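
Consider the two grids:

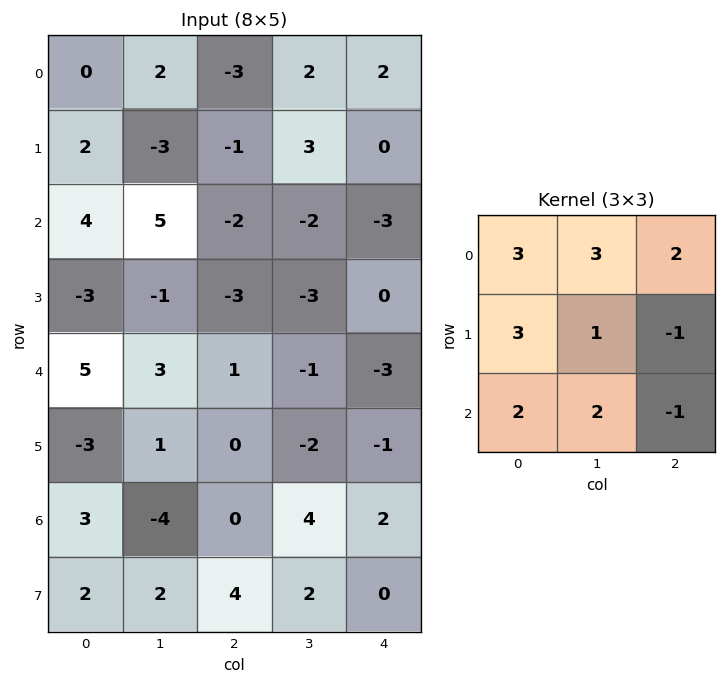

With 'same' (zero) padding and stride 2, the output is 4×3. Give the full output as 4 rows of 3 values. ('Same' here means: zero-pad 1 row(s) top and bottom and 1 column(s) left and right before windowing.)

5 -10 14
-6 4 -6
-16 -3 -21
2 -7 9

Output[0,0]: The receptive field on the zero-padded input at this output position is [0 0 0 / 0 0 2 / 0 2 -3]. Elementwise product with the kernel and sum: 0·3 + 0·3 + 0·2 + 0·3 + 0·1 + 2·-1 + 0·2 + 2·2 + -3·-1.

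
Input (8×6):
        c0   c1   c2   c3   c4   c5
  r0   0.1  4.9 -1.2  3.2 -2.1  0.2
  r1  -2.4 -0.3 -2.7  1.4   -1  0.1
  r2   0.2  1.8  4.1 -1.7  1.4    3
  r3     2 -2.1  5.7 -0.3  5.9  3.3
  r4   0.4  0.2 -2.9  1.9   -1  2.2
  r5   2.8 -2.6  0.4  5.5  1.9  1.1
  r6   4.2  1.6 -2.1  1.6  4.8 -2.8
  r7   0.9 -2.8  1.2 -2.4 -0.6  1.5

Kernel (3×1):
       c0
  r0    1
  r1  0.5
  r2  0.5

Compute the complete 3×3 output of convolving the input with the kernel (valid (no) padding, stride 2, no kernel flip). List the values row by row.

Output[0,0]: The receptive field on the input at this output position is [0.1 / -2.4 / 0.2]. Elementwise product with the kernel and sum: 0.1·1 + -2.4·0.5 + 0.2·0.5.

-1 -0.5 -1.9
1.4 5.5 3.85
3.9 -3.75 2.35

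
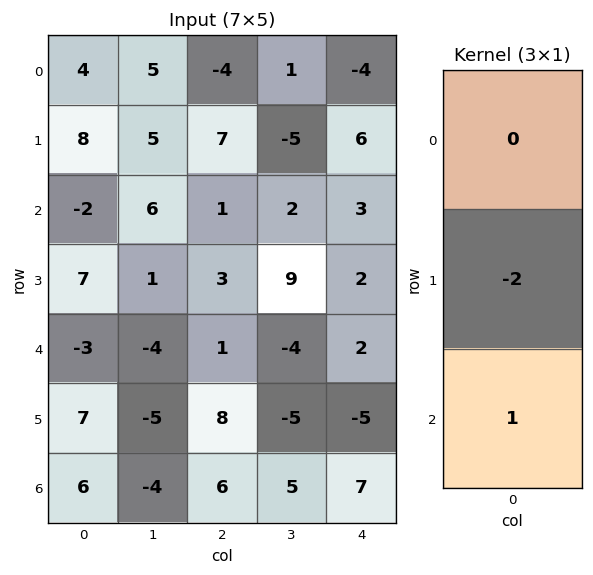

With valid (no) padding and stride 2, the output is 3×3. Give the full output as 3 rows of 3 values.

Output[0,0]: The receptive field on the input at this output position is [4 / 8 / -2]. Elementwise product with the kernel and sum: 8·-2 + -2·1.

-18 -13 -9
-17 -5 -2
-8 -10 17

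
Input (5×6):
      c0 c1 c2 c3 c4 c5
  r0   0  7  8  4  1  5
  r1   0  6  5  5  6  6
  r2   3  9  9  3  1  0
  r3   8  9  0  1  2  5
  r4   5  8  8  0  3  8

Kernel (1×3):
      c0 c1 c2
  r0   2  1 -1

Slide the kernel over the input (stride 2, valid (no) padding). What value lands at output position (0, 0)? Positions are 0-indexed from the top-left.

The receptive field on the input at this output position is [0 7 8]. Elementwise product with the kernel and sum: 0·2 + 7·1 + 8·-1.

-1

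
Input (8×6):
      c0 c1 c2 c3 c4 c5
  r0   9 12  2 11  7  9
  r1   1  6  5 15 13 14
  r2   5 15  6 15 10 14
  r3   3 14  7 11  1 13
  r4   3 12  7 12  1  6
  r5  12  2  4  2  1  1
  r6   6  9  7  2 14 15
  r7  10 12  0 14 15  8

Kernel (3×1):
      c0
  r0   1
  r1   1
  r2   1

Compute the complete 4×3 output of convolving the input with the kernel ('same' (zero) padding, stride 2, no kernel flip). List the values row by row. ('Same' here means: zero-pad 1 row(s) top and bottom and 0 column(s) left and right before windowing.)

10 7 20
9 18 24
18 18 3
28 11 30

Output[0,0]: The receptive field on the zero-padded input at this output position is [0 / 9 / 1]. Elementwise product with the kernel and sum: 0·1 + 9·1 + 1·1.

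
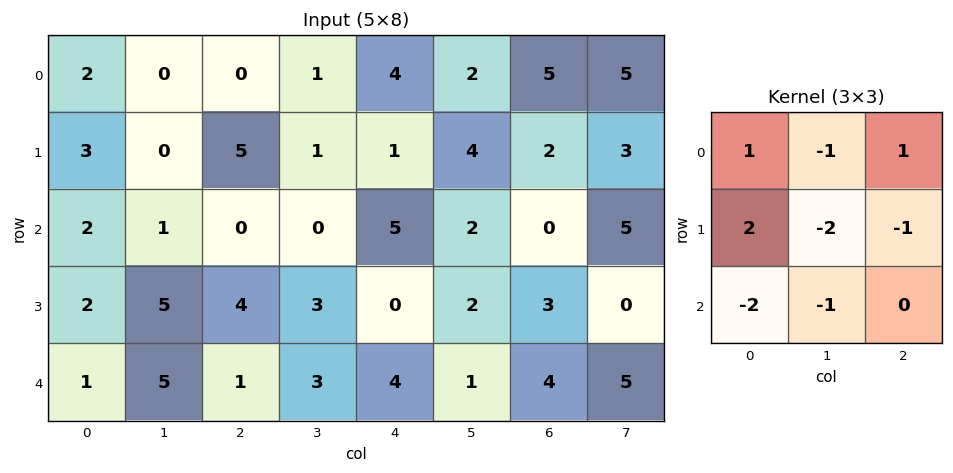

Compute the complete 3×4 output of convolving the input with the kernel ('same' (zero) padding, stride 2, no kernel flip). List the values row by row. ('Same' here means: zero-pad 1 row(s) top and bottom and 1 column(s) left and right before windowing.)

Output[0,0]: The receptive field on the zero-padded input at this output position is [0 0 0 / 0 2 0 / 0 3 0]. Elementwise product with the kernel and sum: 0·1 + 0·-1 + 0·1 + 0·2 + 2·-2 + 0·-1 + 0·-2 + 3·-1.
Output[0,1]: The receptive field on the zero-padded input at this output position is [0 0 0 / 0 0 1 / 0 5 1]. Elementwise product with the kernel and sum: 0·1 + 0·-1 + 0·1 + 0·2 + 0·-2 + 1·-1 + 0·-2 + 5·-1.

-7 -6 -11 -21
-10 -16 -14 -3
-4 9 2 -12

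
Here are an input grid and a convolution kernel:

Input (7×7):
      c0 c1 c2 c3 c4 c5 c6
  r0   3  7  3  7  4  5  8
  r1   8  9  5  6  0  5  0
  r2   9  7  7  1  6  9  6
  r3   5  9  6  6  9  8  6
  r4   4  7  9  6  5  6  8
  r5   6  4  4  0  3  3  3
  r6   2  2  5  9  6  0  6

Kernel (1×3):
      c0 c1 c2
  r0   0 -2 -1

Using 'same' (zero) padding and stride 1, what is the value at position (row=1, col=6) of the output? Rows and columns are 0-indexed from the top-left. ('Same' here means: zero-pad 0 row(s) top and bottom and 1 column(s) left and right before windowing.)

The receptive field on the zero-padded input at this output position is [5 0 0]. Elementwise product with the kernel and sum: 0·-2 + 0·-1.

0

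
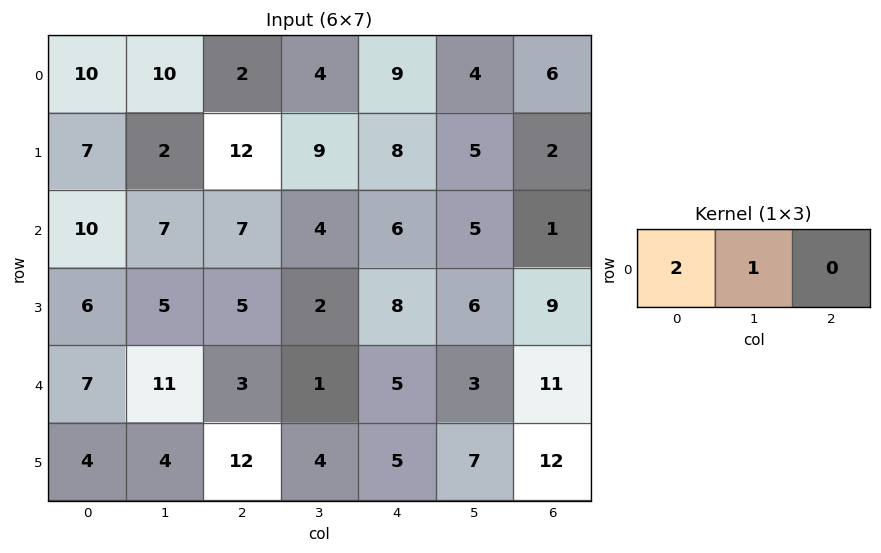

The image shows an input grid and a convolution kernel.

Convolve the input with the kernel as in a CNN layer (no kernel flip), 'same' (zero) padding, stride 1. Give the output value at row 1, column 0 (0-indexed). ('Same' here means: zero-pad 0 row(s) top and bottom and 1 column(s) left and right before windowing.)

The receptive field on the zero-padded input at this output position is [0 7 2]. Elementwise product with the kernel and sum: 0·2 + 7·1.

7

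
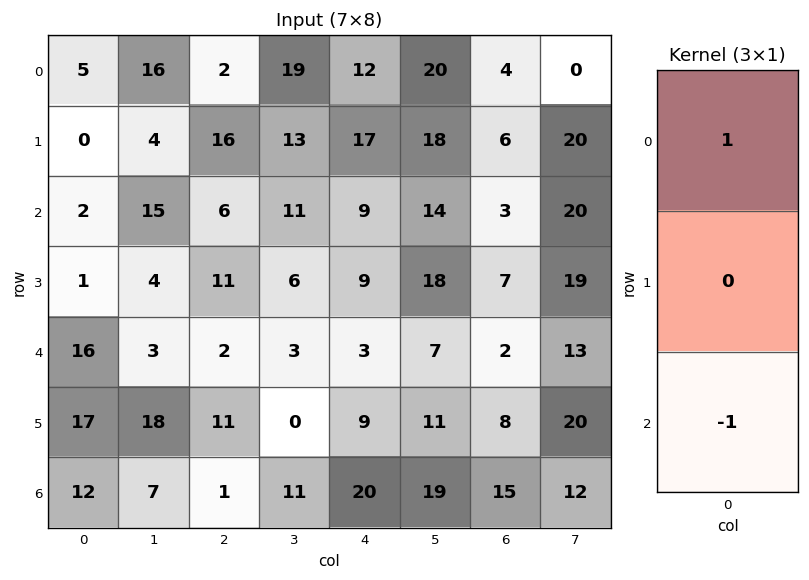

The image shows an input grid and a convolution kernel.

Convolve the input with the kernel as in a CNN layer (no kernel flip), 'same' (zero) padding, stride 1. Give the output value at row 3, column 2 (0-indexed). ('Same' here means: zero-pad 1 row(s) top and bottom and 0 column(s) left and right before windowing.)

The receptive field on the zero-padded input at this output position is [6 / 11 / 2]. Elementwise product with the kernel and sum: 6·1 + 2·-1.

4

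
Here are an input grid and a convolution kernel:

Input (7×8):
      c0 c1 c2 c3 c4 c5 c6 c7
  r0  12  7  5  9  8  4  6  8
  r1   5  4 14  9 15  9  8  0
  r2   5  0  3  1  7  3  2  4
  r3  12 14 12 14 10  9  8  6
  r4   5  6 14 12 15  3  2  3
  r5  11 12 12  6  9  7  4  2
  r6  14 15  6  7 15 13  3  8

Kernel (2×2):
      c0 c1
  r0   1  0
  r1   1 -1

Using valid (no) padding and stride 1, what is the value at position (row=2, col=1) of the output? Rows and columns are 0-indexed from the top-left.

The receptive field on the input at this output position is [0 3 / 14 12]. Elementwise product with the kernel and sum: 0·1 + 14·1 + 12·-1.

2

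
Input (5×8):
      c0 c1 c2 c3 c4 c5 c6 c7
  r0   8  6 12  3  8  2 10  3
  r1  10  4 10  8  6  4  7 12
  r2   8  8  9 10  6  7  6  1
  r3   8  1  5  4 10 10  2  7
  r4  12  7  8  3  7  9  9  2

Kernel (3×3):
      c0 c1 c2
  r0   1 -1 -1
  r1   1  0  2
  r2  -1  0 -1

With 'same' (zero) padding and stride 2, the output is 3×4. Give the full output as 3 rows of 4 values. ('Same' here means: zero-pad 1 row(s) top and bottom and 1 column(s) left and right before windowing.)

Output[0,0]: The receptive field on the zero-padded input at this output position is [0 0 0 / 0 8 6 / 0 10 4]. Elementwise product with the kernel and sum: 0·1 + 0·-1 + 0·-1 + 0·1 + 6·2 + 0·-1 + 4·-1.

8 0 -5 -8
1 9 8 -23
5 5 5 14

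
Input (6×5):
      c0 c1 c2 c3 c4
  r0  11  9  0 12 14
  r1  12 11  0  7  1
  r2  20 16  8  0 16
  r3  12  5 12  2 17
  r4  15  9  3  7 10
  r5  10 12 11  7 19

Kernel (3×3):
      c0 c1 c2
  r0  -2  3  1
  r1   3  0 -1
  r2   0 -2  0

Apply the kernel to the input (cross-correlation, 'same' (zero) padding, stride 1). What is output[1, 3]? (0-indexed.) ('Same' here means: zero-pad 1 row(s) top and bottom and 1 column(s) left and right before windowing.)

49

The receptive field on the zero-padded input at this output position is [0 12 14 / 0 7 1 / 8 0 16]. Elementwise product with the kernel and sum: 0·-2 + 12·3 + 14·1 + 0·3 + 1·-1 + 0·-2.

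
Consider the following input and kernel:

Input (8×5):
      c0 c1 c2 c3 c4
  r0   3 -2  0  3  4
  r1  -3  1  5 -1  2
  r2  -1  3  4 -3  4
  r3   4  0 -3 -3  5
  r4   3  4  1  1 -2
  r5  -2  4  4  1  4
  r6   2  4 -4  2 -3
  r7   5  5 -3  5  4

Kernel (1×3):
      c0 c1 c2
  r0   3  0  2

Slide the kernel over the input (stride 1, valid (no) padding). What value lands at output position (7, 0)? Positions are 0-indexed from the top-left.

The receptive field on the input at this output position is [5 5 -3]. Elementwise product with the kernel and sum: 5·3 + -3·2.

9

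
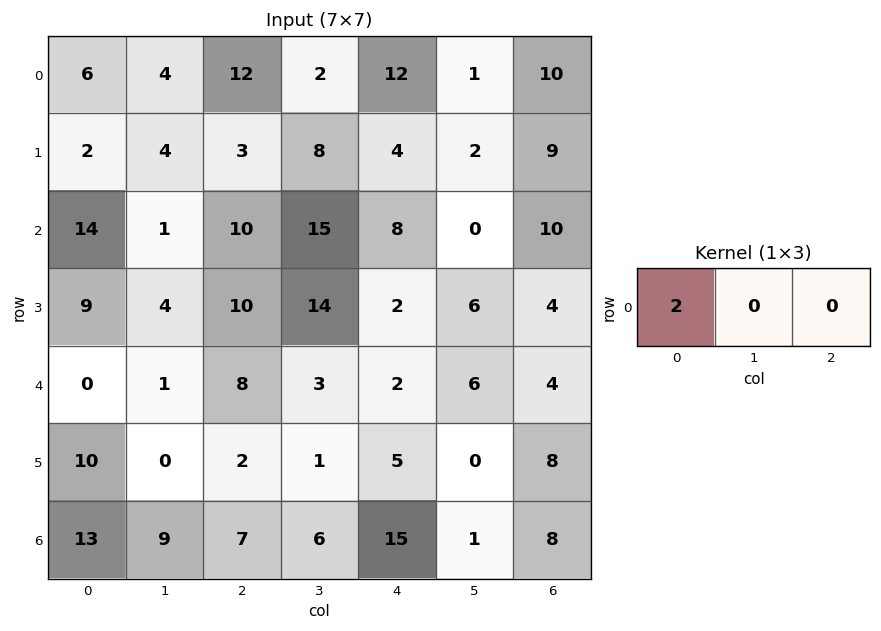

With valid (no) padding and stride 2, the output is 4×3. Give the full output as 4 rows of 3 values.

12 24 24
28 20 16
0 16 4
26 14 30

Output[0,0]: The receptive field on the input at this output position is [6 4 12]. Elementwise product with the kernel and sum: 6·2.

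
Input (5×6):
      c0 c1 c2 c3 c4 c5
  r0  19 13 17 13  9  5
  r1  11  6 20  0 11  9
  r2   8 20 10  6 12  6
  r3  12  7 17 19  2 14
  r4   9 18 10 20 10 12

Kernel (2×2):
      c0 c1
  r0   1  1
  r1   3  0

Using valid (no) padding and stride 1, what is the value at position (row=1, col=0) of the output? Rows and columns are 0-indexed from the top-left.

The receptive field on the input at this output position is [11 6 / 8 20]. Elementwise product with the kernel and sum: 11·1 + 6·1 + 8·3.

41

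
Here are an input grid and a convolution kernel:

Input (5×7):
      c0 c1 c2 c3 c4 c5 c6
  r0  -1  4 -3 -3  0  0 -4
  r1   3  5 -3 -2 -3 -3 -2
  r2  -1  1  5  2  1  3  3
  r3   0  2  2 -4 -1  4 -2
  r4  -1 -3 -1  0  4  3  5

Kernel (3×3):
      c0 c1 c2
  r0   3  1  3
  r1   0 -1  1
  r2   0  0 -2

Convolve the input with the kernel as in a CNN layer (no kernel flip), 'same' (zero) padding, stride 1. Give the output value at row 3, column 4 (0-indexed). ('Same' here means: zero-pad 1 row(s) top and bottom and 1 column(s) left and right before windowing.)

The receptive field on the zero-padded input at this output position is [2 1 3 / -4 -1 4 / 0 4 3]. Elementwise product with the kernel and sum: 2·3 + 1·1 + 3·3 + -1·-1 + 4·1 + 3·-2.

15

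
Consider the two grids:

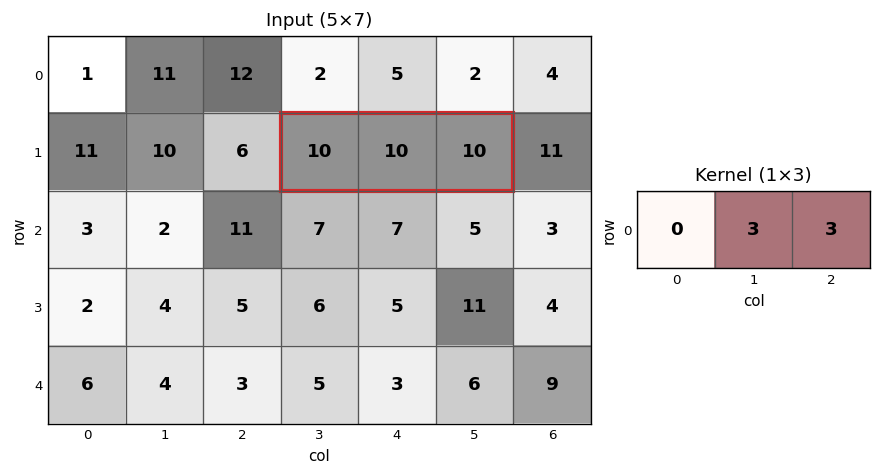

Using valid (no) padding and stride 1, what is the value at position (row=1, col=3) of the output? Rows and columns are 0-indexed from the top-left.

The receptive field on the input at this output position is [10 10 10]. Elementwise product with the kernel and sum: 10·3 + 10·3.

60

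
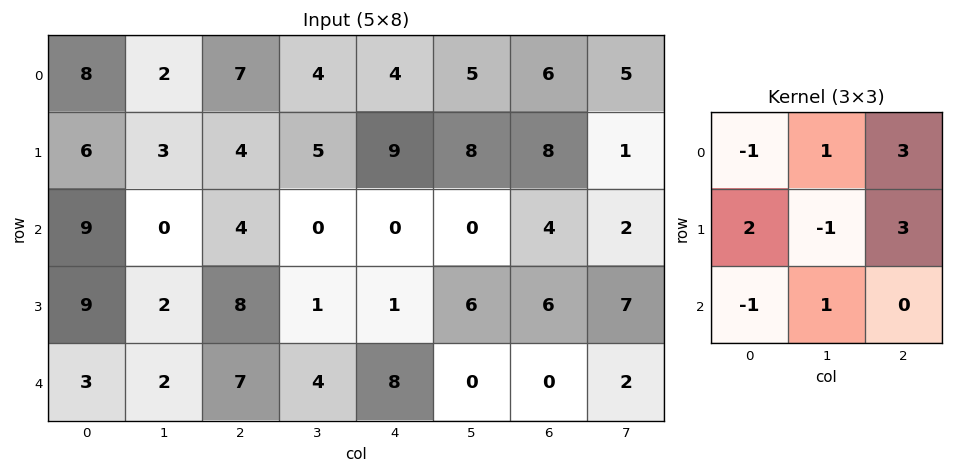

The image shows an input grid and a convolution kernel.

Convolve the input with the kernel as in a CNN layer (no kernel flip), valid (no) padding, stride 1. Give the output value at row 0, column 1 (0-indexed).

The receptive field on the input at this output position is [2 7 4 / 3 4 5 / 0 4 0]. Elementwise product with the kernel and sum: 2·-1 + 7·1 + 4·3 + 3·2 + 4·-1 + 5·3 + 0·-1 + 4·1.

38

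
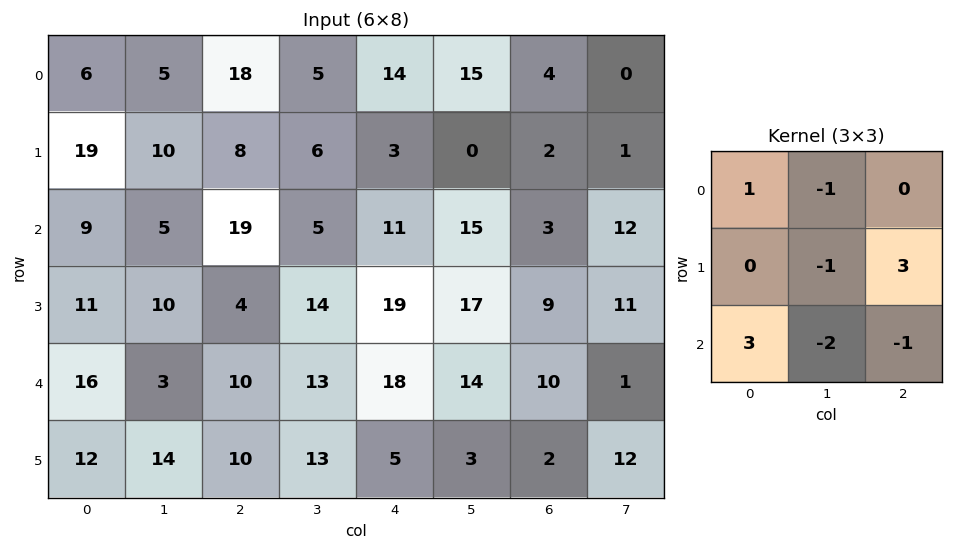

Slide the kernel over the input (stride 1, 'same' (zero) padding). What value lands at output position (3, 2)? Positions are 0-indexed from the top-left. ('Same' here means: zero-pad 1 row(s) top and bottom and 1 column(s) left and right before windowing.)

0

The receptive field on the zero-padded input at this output position is [5 19 5 / 10 4 14 / 3 10 13]. Elementwise product with the kernel and sum: 5·1 + 19·-1 + 4·-1 + 14·3 + 3·3 + 10·-2 + 13·-1.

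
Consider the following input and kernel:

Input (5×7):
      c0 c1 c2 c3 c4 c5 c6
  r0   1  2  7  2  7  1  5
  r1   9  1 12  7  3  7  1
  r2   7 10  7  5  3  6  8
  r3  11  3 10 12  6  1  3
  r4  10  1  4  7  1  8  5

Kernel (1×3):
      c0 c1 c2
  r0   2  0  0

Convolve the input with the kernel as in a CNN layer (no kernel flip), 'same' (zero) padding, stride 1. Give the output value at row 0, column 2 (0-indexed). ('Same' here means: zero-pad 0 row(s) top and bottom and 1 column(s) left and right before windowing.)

4

The receptive field on the zero-padded input at this output position is [2 7 2]. Elementwise product with the kernel and sum: 2·2.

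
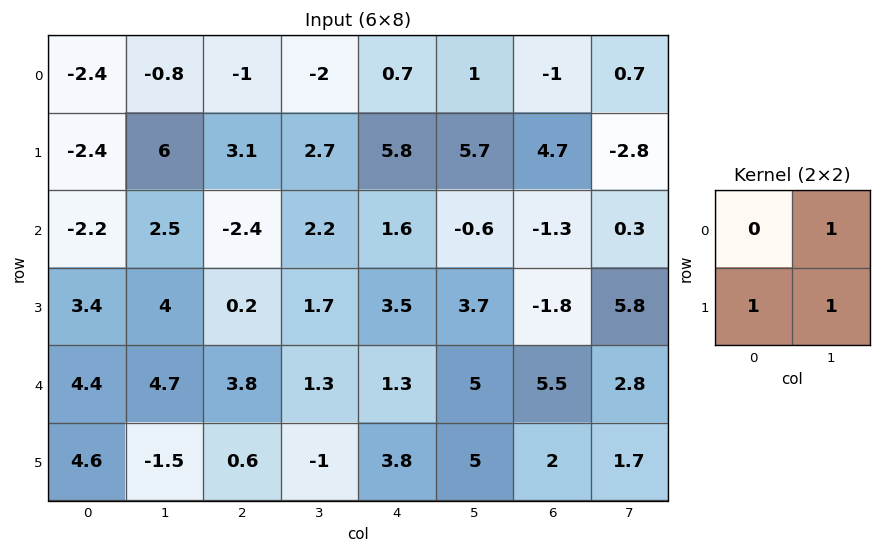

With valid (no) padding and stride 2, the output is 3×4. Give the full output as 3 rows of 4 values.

Output[0,0]: The receptive field on the input at this output position is [-2.4 -0.8 / -2.4 6]. Elementwise product with the kernel and sum: -0.8·1 + -2.4·1 + 6·1.

2.8 3.8 12.5 2.6
9.9 4.1 6.6 4.3
7.8 0.9 13.8 6.5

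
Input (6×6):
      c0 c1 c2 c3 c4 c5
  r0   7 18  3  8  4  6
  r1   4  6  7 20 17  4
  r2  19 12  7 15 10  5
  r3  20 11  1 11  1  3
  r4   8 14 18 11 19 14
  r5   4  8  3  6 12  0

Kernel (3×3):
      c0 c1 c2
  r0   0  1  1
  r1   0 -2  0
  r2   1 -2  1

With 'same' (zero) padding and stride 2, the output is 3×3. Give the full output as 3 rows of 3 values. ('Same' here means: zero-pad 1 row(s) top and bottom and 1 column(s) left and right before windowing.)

Output[0,0]: The receptive field on the zero-padded input at this output position is [0 0 0 / 0 7 18 / 0 4 6]. Elementwise product with the kernel and sum: 0·1 + 0·1 + 7·-2 + 0·1 + 4·-2 + 6·1.
Output[0,1]: The receptive field on the zero-padded input at this output position is [0 0 0 / 18 3 8 / 6 7 20]. Elementwise product with the kernel and sum: 0·1 + 0·1 + 3·-2 + 6·1 + 7·-2 + 20·1.

-16 6 -18
-57 33 13
15 -16 -52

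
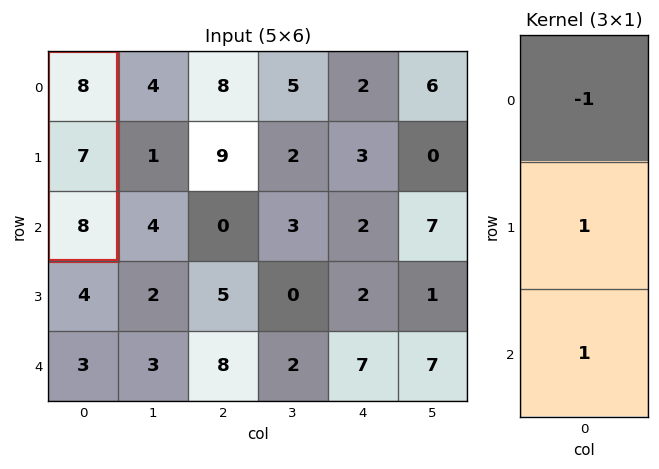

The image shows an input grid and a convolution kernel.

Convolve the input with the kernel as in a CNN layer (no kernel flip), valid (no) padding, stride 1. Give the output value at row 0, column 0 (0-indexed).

The receptive field on the input at this output position is [8 / 7 / 8]. Elementwise product with the kernel and sum: 8·-1 + 7·1 + 8·1.

7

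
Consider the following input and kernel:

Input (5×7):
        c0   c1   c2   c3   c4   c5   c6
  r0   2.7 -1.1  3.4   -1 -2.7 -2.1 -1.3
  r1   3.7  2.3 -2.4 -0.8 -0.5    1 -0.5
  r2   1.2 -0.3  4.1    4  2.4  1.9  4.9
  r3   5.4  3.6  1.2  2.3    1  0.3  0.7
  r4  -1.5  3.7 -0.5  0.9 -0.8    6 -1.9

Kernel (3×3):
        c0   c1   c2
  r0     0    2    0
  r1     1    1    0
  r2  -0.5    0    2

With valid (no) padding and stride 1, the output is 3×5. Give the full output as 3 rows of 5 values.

Output[0,0]: The receptive field on the input at this output position is [2.7 -1.1 3.4 / 3.7 2.3 -2.4 / 1.2 -0.3 4.1]. Elementwise product with the kernel and sum: -1.1·2 + 3.7·1 + 2.3·1 + 1.2·-0.5 + 4.1·2.
Output[0,1]: The receptive field on the input at this output position is [-1.1 3.4 -1 / 2.3 -2.4 -0.8 / -0.3 4.1 4]. Elementwise product with the kernel and sum: 3.4·2 + 2.3·1 + -2.4·1 + -0.3·-0.5 + 4·2.

11.4 14.85 -2.45 -4.9 4.9
5.2 1.8 7.9 4.85 7.2
8.15 12.95 10.15 19.65 1.7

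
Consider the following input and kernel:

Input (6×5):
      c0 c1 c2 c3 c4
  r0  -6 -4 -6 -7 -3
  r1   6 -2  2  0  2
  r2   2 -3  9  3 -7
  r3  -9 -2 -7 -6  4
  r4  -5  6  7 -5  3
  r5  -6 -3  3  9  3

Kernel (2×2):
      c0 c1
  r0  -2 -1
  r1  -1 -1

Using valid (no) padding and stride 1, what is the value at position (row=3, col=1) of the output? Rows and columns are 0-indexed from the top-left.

The receptive field on the input at this output position is [-2 -7 / 6 7]. Elementwise product with the kernel and sum: -2·-2 + -7·-1 + 6·-1 + 7·-1.

-2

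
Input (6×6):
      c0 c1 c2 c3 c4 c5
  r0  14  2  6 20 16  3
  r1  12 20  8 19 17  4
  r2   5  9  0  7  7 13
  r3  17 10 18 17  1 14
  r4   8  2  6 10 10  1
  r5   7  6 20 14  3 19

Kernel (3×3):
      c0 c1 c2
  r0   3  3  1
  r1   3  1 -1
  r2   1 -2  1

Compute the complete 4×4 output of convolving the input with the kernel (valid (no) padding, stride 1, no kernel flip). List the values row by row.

Output[0,0]: The receptive field on the input at this output position is [14 2 6 / 12 20 8 / 5 9 0]. Elementwise product with the kernel and sum: 14·3 + 2·3 + 6·1 + 12·3 + 20·1 + 8·-1 + 5·1 + 9·-2 + 0·1.
Output[0,1]: The receptive field on the input at this output position is [2 6 20 / 20 8 19 / 9 0 7]. Elementwise product with the kernel and sum: 2·3 + 6·3 + 20·1 + 20·3 + 8·1 + 19·-1 + 9·1 + 0·-2 + 7·1.

89 109 113 187
143 114 83 156
95 65 94 84
134 83 119 134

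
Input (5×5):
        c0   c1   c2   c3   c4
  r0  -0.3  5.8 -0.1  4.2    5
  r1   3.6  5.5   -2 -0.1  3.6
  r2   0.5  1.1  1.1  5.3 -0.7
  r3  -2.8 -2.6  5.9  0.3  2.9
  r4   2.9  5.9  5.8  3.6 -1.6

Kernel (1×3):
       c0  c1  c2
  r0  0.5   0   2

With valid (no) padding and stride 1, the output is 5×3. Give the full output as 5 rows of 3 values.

Output[0,0]: The receptive field on the input at this output position is [-0.3 5.8 -0.1]. Elementwise product with the kernel and sum: -0.3·0.5 + -0.1·2.
Output[0,1]: The receptive field on the input at this output position is [5.8 -0.1 4.2]. Elementwise product with the kernel and sum: 5.8·0.5 + 4.2·2.

-0.35 11.3 9.95
-2.2 2.55 6.2
2.45 11.15 -0.85
10.4 -0.7 8.75
13.05 10.15 -0.3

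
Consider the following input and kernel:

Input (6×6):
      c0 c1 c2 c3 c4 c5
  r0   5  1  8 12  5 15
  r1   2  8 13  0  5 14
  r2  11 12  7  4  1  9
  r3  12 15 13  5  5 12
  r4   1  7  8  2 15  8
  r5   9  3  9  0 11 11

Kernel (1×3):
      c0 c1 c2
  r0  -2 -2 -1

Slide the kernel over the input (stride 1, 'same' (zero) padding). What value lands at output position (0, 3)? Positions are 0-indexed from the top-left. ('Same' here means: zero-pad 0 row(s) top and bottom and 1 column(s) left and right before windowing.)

-45

The receptive field on the zero-padded input at this output position is [8 12 5]. Elementwise product with the kernel and sum: 8·-2 + 12·-2 + 5·-1.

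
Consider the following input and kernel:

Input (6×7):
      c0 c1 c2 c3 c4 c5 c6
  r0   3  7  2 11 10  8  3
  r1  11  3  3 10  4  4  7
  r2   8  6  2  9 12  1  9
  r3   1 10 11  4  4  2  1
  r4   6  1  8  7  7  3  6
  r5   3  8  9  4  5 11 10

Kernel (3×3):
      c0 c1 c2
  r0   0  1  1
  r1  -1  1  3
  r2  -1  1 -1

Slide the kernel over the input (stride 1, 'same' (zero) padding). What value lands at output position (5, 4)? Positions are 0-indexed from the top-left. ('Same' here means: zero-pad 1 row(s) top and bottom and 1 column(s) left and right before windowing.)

44

The receptive field on the zero-padded input at this output position is [7 7 3 / 4 5 11 / 0 0 0]. Elementwise product with the kernel and sum: 7·1 + 3·1 + 4·-1 + 5·1 + 11·3 + 0·-1 + 0·1 + 0·-1.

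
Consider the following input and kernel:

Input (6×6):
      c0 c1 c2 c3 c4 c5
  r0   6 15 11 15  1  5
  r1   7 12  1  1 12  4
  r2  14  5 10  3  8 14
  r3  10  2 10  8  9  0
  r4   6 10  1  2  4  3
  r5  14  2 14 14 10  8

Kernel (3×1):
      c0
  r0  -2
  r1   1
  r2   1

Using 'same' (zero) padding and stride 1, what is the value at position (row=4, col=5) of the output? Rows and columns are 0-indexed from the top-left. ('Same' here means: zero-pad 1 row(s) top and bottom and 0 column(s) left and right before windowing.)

11

The receptive field on the zero-padded input at this output position is [0 / 3 / 8]. Elementwise product with the kernel and sum: 0·-2 + 3·1 + 8·1.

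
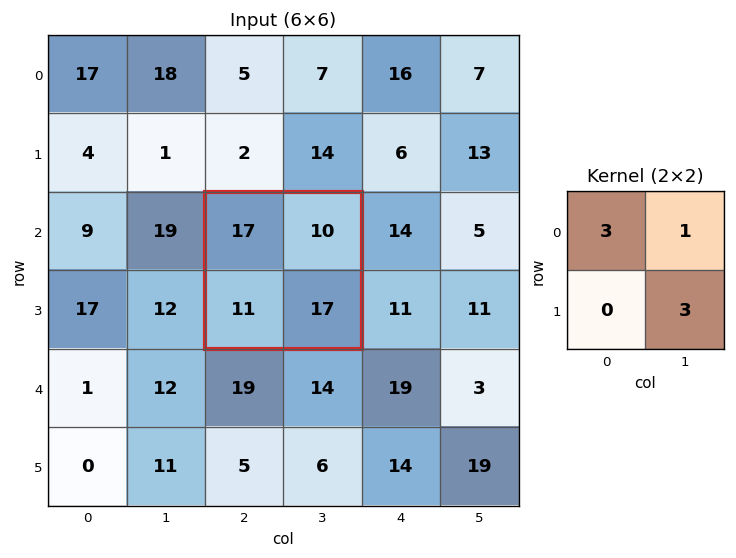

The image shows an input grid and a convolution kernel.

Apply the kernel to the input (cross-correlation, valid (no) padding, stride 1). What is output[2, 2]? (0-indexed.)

112

The receptive field on the input at this output position is [17 10 / 11 17]. Elementwise product with the kernel and sum: 17·3 + 10·1 + 17·3.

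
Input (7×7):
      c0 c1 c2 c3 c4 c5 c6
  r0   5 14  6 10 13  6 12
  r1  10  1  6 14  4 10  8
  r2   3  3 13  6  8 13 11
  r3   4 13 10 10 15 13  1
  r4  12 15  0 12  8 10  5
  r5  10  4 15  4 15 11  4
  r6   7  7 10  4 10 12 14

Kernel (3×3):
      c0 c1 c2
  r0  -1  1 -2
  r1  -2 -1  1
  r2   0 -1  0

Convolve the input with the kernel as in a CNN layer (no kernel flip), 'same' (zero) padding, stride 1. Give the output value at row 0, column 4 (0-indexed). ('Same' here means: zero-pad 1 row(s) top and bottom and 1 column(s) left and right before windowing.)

-31

The receptive field on the zero-padded input at this output position is [0 0 0 / 10 13 6 / 14 4 10]. Elementwise product with the kernel and sum: 0·-1 + 0·1 + 0·-2 + 10·-2 + 13·-1 + 6·1 + 4·-1.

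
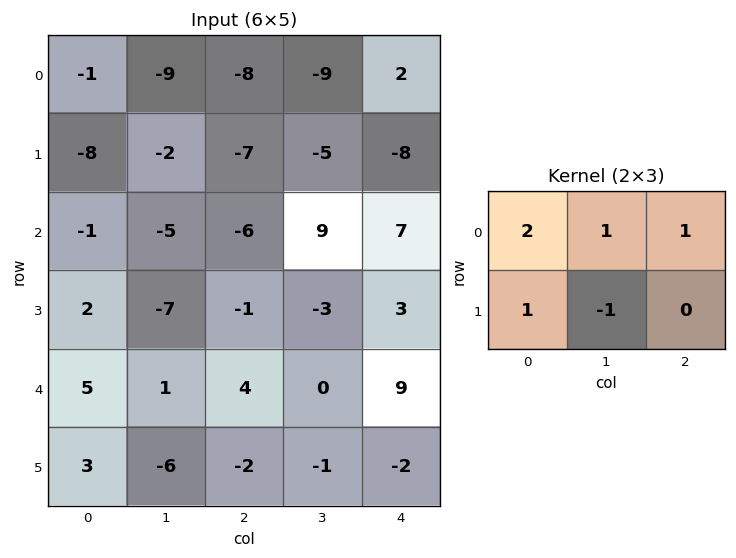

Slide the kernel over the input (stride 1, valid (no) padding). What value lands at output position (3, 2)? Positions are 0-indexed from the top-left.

2

The receptive field on the input at this output position is [-1 -3 3 / 4 0 9]. Elementwise product with the kernel and sum: -1·2 + -3·1 + 3·1 + 4·1 + 0·-1.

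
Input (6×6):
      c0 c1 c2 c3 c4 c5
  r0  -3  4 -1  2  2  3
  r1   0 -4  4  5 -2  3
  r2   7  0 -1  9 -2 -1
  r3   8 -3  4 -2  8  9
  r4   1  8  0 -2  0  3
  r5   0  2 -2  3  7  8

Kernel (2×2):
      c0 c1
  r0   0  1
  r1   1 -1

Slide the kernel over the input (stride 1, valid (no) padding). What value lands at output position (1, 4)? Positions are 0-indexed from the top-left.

2

The receptive field on the input at this output position is [-2 3 / -2 -1]. Elementwise product with the kernel and sum: 3·1 + -2·1 + -1·-1.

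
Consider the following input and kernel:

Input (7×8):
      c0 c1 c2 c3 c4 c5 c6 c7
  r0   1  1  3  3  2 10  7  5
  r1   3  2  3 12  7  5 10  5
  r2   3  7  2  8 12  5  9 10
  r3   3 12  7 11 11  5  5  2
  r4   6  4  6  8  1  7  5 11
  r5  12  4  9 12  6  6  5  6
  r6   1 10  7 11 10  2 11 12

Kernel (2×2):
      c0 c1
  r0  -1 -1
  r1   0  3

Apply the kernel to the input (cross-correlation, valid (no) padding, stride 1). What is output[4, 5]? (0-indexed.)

The receptive field on the input at this output position is [7 5 / 6 5]. Elementwise product with the kernel and sum: 7·-1 + 5·-1 + 5·3.

3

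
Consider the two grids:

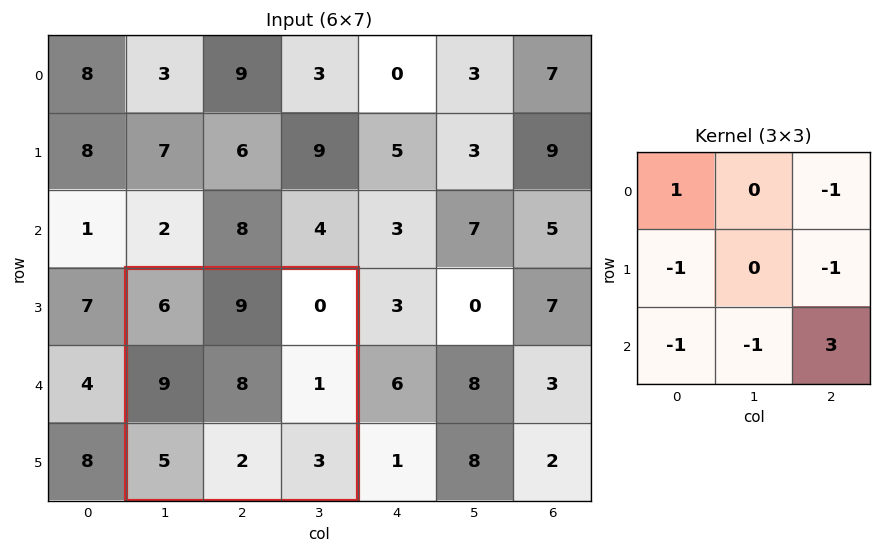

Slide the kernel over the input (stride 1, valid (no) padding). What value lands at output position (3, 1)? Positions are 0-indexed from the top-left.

The receptive field on the input at this output position is [6 9 0 / 9 8 1 / 5 2 3]. Elementwise product with the kernel and sum: 6·1 + 0·-1 + 9·-1 + 1·-1 + 5·-1 + 2·-1 + 3·3.

-2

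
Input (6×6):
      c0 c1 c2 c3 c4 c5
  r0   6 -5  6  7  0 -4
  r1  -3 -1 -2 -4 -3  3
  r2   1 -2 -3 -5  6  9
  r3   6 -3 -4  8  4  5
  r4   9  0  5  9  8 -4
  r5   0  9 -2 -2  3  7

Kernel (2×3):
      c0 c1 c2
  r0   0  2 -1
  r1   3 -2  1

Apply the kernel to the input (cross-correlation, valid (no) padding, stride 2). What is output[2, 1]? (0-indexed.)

The receptive field on the input at this output position is [5 9 8 / -2 -2 3]. Elementwise product with the kernel and sum: 9·2 + 8·-1 + -2·3 + -2·-2 + 3·1.

11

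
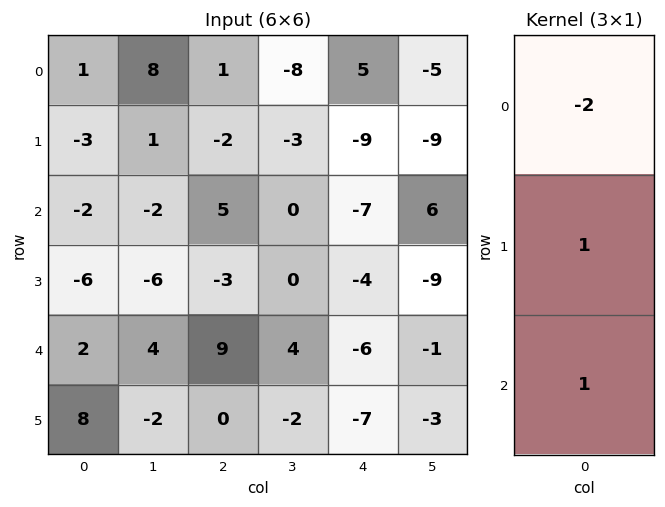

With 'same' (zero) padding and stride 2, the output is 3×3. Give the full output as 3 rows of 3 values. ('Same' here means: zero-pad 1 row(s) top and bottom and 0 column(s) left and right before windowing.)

-2 -1 -4
-2 6 7
22 15 -5

Output[0,0]: The receptive field on the zero-padded input at this output position is [0 / 1 / -3]. Elementwise product with the kernel and sum: 0·-2 + 1·1 + -3·1.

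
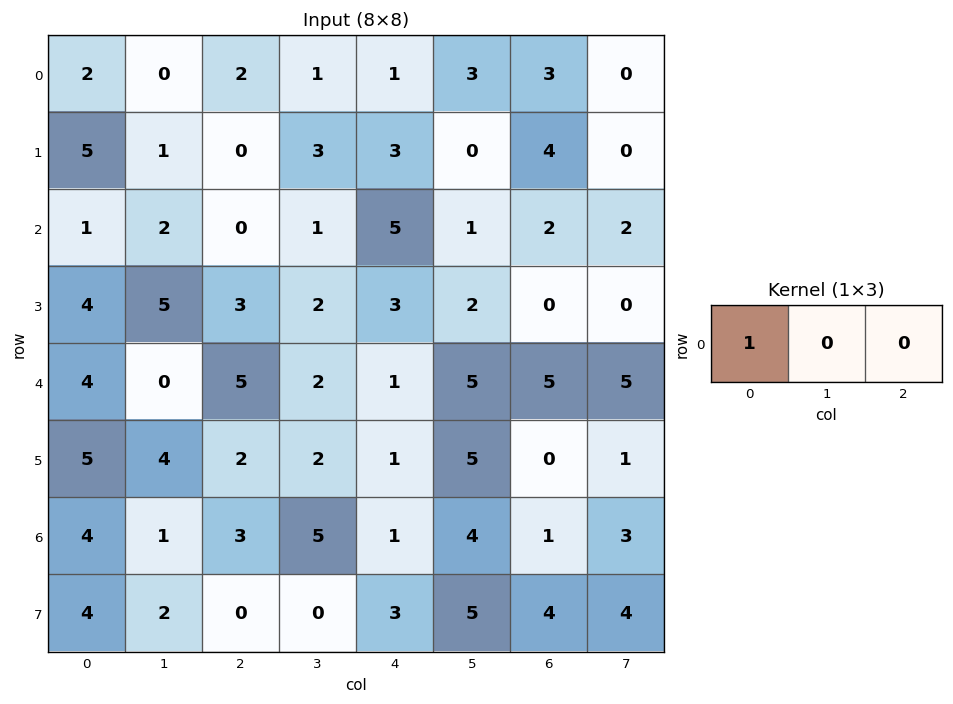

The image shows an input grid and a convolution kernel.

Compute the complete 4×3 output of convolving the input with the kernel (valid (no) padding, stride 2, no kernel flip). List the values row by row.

Output[0,0]: The receptive field on the input at this output position is [2 0 2]. Elementwise product with the kernel and sum: 2·1.

2 2 1
1 0 5
4 5 1
4 3 1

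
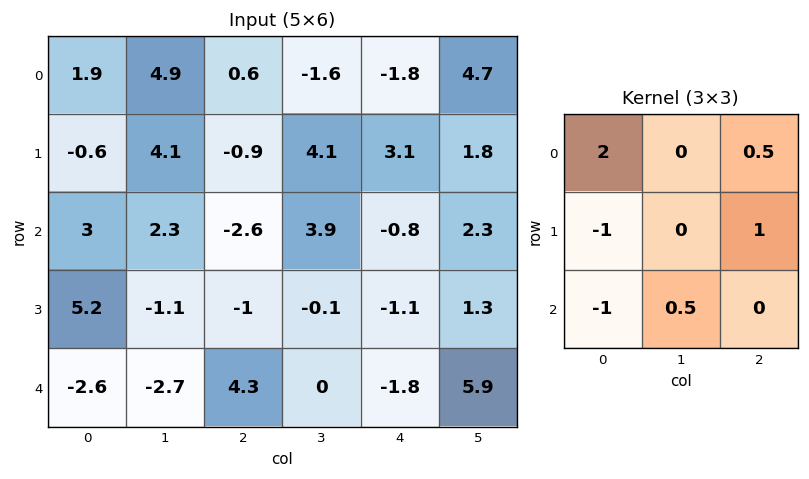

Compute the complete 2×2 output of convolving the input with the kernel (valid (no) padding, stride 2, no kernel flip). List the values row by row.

Output[0,0]: The receptive field on the input at this output position is [1.9 4.9 0.6 / -0.6 4.1 -0.9 / 3 2.3 -2.6]. Elementwise product with the kernel and sum: 1.9·2 + 0.6·0.5 + -0.6·-1 + -0.9·1 + 3·-1 + 2.3·0.5.
Output[0,1]: The receptive field on the input at this output position is [0.6 -1.6 -1.8 / -0.9 4.1 3.1 / -2.6 3.9 -0.8]. Elementwise product with the kernel and sum: 0.6·2 + -1.8·0.5 + -0.9·-1 + 3.1·1 + -2.6·-1 + 3.9·0.5.

1.95 8.85
-0.25 -10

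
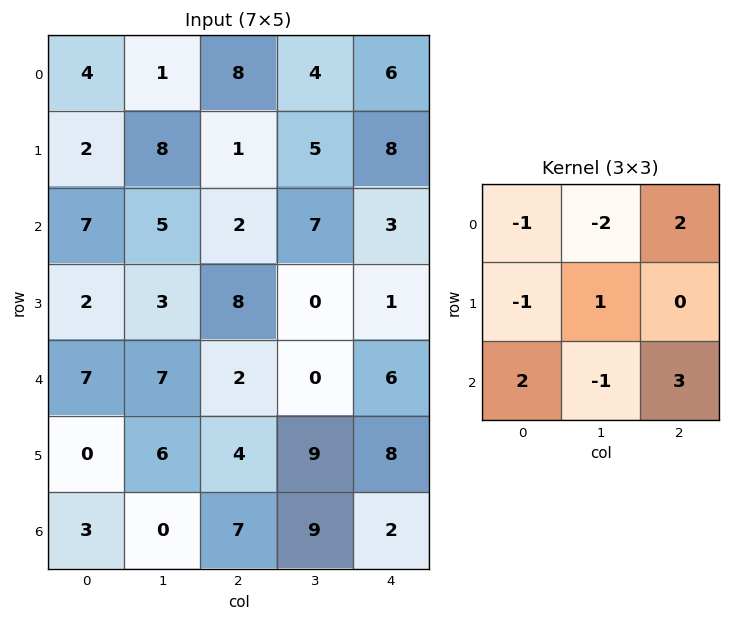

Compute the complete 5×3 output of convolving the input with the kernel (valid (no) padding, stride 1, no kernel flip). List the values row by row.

31 13 6
7 -5 29
1 22 4
14 11 15
16 7 26

Output[0,0]: The receptive field on the input at this output position is [4 1 8 / 2 8 1 / 7 5 2]. Elementwise product with the kernel and sum: 4·-1 + 1·-2 + 8·2 + 2·-1 + 8·1 + 7·2 + 5·-1 + 2·3.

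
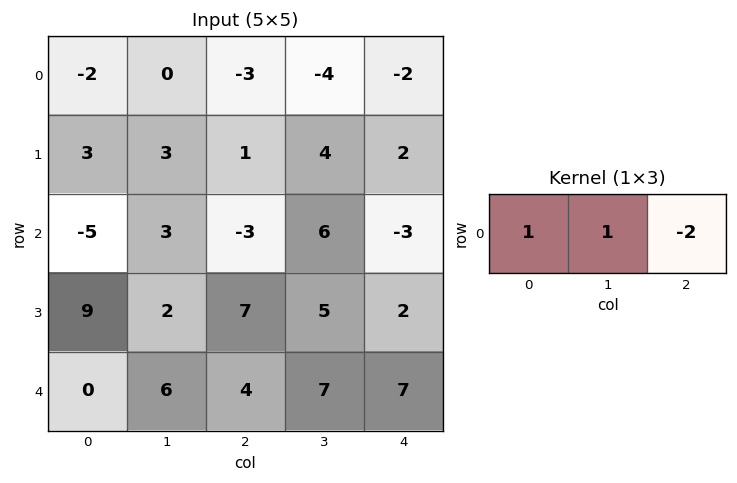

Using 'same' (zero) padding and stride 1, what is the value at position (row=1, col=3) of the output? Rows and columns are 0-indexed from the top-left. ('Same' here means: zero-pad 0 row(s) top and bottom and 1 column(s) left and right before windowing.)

1

The receptive field on the zero-padded input at this output position is [1 4 2]. Elementwise product with the kernel and sum: 1·1 + 4·1 + 2·-2.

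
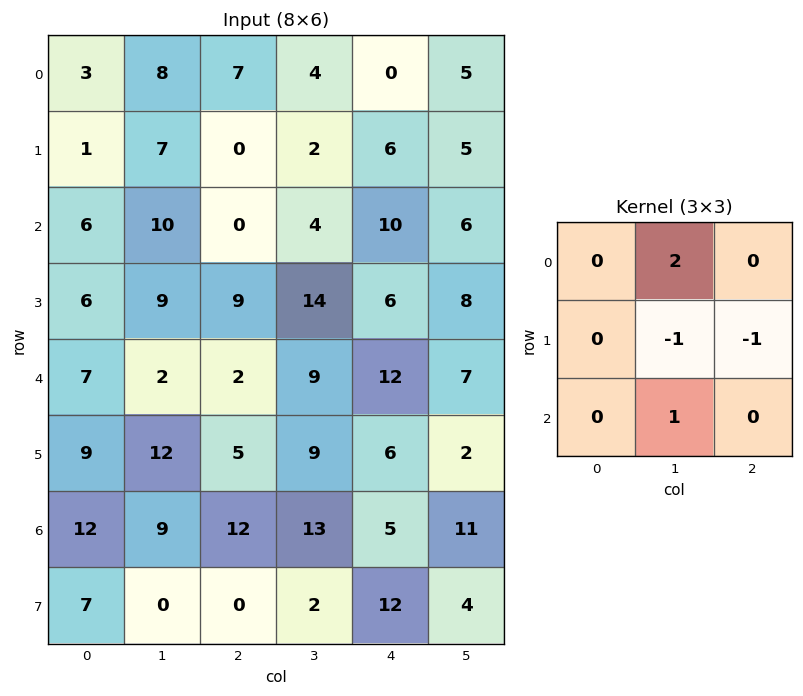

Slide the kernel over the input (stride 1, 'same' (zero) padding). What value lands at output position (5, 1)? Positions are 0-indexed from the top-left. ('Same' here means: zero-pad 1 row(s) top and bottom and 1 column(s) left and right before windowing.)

-4

The receptive field on the zero-padded input at this output position is [7 2 2 / 9 12 5 / 12 9 12]. Elementwise product with the kernel and sum: 2·2 + 12·-1 + 5·-1 + 9·1.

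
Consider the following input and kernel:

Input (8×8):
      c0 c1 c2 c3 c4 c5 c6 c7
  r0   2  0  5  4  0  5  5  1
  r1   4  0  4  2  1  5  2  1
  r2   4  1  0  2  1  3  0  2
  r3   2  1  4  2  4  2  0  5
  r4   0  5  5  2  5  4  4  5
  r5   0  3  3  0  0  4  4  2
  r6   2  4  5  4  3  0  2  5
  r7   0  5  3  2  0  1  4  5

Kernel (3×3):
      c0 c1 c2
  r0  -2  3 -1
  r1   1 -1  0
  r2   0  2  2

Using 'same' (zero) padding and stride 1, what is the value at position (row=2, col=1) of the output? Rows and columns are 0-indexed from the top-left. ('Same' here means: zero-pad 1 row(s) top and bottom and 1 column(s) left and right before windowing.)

The receptive field on the zero-padded input at this output position is [4 0 4 / 4 1 0 / 2 1 4]. Elementwise product with the kernel and sum: 4·-2 + 0·3 + 4·-1 + 4·1 + 1·-1 + 1·2 + 4·2.

1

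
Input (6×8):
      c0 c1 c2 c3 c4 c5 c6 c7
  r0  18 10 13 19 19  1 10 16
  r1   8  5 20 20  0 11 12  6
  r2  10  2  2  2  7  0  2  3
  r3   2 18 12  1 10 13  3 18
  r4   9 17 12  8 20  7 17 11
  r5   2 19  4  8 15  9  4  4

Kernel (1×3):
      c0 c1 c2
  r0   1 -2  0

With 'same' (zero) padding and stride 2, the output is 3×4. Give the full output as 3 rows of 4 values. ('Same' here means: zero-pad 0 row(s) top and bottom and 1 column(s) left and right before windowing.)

Output[0,0]: The receptive field on the zero-padded input at this output position is [0 18 10]. Elementwise product with the kernel and sum: 0·1 + 18·-2.

-36 -16 -19 -19
-20 -2 -12 -4
-18 -7 -32 -27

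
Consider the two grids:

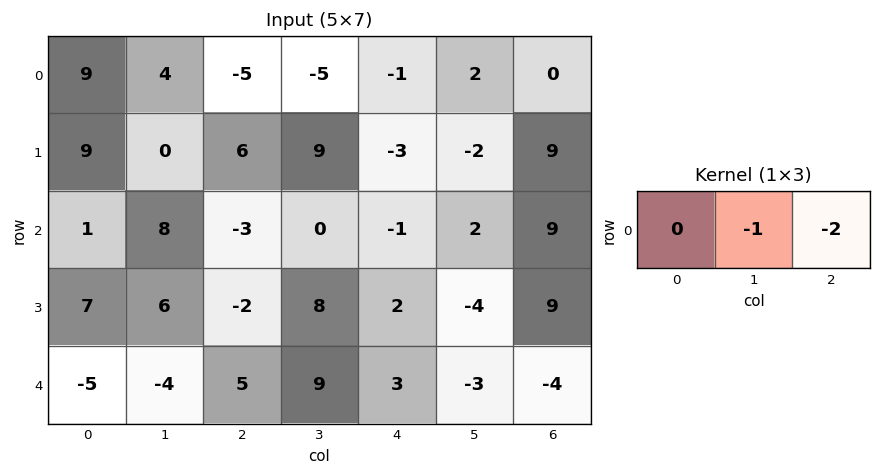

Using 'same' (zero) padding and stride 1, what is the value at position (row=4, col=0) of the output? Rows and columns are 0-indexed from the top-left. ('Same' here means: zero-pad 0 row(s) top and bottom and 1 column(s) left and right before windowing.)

13

The receptive field on the zero-padded input at this output position is [0 -5 -4]. Elementwise product with the kernel and sum: -5·-1 + -4·-2.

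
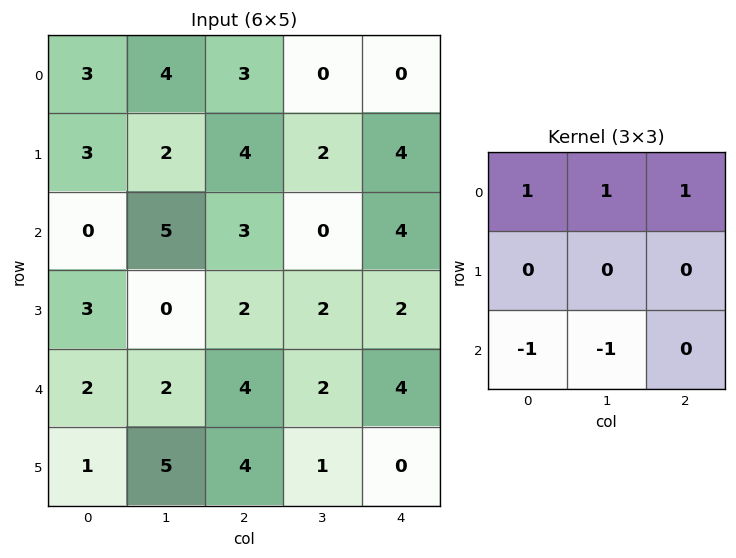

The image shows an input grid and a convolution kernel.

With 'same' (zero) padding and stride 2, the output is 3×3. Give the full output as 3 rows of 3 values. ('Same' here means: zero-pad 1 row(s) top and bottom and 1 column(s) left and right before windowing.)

-3 -6 -6
2 6 2
2 -5 3

Output[0,0]: The receptive field on the zero-padded input at this output position is [0 0 0 / 0 3 4 / 0 3 2]. Elementwise product with the kernel and sum: 0·1 + 0·1 + 0·1 + 0·-1 + 3·-1.
Output[0,1]: The receptive field on the zero-padded input at this output position is [0 0 0 / 4 3 0 / 2 4 2]. Elementwise product with the kernel and sum: 0·1 + 0·1 + 0·1 + 2·-1 + 4·-1.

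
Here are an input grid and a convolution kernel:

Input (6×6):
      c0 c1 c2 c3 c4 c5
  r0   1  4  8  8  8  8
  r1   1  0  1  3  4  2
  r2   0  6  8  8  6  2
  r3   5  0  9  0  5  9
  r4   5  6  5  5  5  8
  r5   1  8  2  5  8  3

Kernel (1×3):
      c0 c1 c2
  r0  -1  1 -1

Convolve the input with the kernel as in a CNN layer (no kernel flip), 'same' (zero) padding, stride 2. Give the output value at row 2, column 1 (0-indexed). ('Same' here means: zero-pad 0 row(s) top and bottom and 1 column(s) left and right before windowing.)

The receptive field on the zero-padded input at this output position is [6 5 5]. Elementwise product with the kernel and sum: 6·-1 + 5·1 + 5·-1.

-6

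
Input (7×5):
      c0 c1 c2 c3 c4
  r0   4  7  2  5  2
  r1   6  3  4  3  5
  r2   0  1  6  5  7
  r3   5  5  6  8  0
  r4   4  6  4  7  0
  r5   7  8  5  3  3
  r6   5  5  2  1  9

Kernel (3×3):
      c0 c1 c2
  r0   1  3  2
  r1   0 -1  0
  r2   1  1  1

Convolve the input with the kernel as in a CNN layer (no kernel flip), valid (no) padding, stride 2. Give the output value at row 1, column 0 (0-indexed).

The receptive field on the input at this output position is [0 1 6 / 5 5 6 / 4 6 4]. Elementwise product with the kernel and sum: 0·1 + 1·3 + 6·2 + 5·-1 + 4·1 + 6·1 + 4·1.

24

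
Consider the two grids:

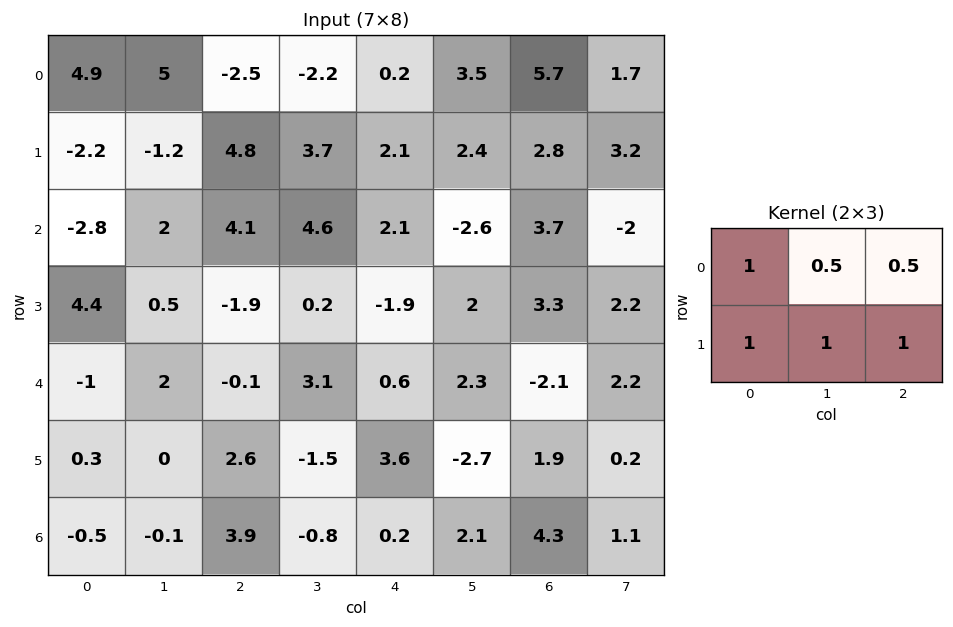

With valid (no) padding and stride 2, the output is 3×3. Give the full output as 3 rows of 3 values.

7.55 7.1 12.1
3.25 3.85 6.05
2.85 6.45 3.5

Output[0,0]: The receptive field on the input at this output position is [4.9 5 -2.5 / -2.2 -1.2 4.8]. Elementwise product with the kernel and sum: 4.9·1 + 5·0.5 + -2.5·0.5 + -2.2·1 + -1.2·1 + 4.8·1.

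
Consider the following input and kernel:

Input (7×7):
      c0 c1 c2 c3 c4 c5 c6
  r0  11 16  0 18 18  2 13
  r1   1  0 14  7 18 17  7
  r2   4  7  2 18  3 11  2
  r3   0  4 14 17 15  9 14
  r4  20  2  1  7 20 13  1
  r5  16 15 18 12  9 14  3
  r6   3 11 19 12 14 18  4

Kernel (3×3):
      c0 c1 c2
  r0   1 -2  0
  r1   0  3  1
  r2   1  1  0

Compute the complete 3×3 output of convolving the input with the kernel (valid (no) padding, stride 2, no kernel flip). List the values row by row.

4 23 86
38 40 55
93 63 71

Output[0,0]: The receptive field on the input at this output position is [11 16 0 / 1 0 14 / 4 7 2]. Elementwise product with the kernel and sum: 11·1 + 16·-2 + 0·3 + 14·1 + 4·1 + 7·1.
Output[0,1]: The receptive field on the input at this output position is [0 18 18 / 14 7 18 / 2 18 3]. Elementwise product with the kernel and sum: 0·1 + 18·-2 + 7·3 + 18·1 + 2·1 + 18·1.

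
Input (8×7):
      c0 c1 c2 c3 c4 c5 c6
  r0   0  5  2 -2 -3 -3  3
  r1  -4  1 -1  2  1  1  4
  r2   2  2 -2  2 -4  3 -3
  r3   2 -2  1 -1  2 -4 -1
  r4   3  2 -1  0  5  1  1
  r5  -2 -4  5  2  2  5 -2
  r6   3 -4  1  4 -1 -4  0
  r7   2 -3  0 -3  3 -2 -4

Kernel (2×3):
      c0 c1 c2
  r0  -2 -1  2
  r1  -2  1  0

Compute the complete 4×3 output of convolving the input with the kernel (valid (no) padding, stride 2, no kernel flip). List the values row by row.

Output[0,0]: The receptive field on the input at this output position is [0 5 2 / -4 1 -1]. Elementwise product with the kernel and sum: 0·-2 + 5·-1 + 2·2 + -4·-2 + 1·1.
Output[0,1]: The receptive field on the input at this output position is [2 -2 -3 / -1 2 1]. Elementwise product with the kernel and sum: 2·-2 + -2·-1 + -3·2 + -1·-2 + 2·1.

8 -4 14
-16 -9 -9
-10 4 -8
-7 -11 -2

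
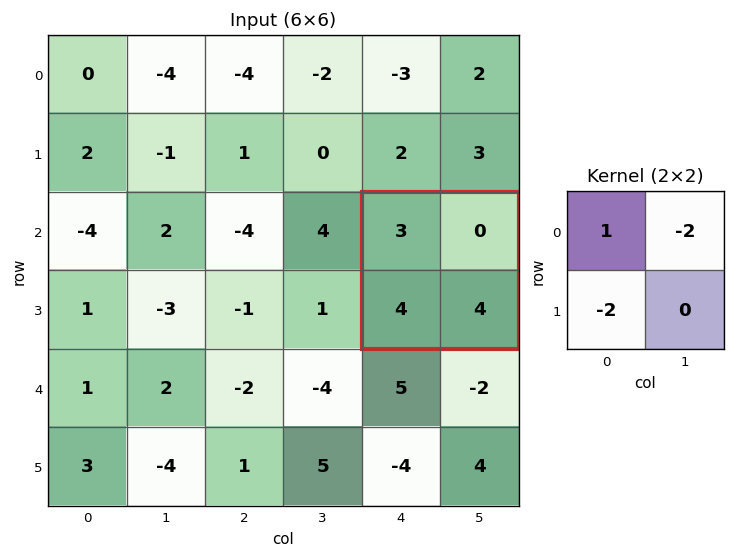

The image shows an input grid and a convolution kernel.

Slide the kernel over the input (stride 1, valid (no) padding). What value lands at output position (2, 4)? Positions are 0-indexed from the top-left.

The receptive field on the input at this output position is [3 0 / 4 4]. Elementwise product with the kernel and sum: 3·1 + 0·-2 + 4·-2.

-5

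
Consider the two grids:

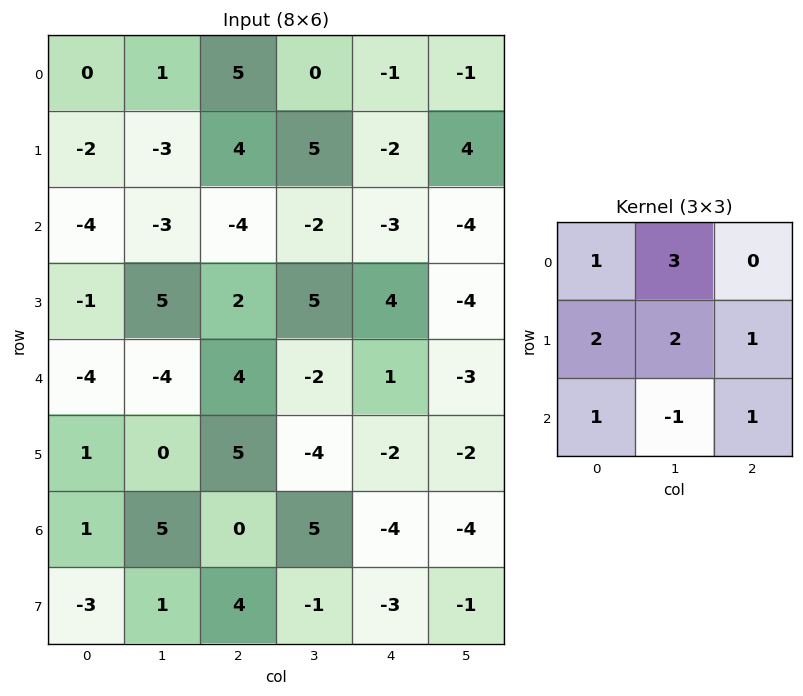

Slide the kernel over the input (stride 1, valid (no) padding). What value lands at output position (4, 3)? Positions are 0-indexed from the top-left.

-8

The receptive field on the input at this output position is [-2 1 -3 / -4 -2 -2 / 5 -4 -4]. Elementwise product with the kernel and sum: -2·1 + 1·3 + -4·2 + -2·2 + -2·1 + 5·1 + -4·-1 + -4·1.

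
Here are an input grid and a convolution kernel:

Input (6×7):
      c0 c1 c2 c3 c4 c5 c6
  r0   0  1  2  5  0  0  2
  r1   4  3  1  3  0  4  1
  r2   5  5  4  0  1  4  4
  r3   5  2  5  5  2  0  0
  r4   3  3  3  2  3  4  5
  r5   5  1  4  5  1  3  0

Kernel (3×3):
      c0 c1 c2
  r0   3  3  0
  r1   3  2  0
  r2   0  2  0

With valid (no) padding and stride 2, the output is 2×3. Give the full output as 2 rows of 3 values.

31 30 16
55 41 29

Output[0,0]: The receptive field on the input at this output position is [0 1 2 / 4 3 1 / 5 5 4]. Elementwise product with the kernel and sum: 0·3 + 1·3 + 4·3 + 3·2 + 5·2.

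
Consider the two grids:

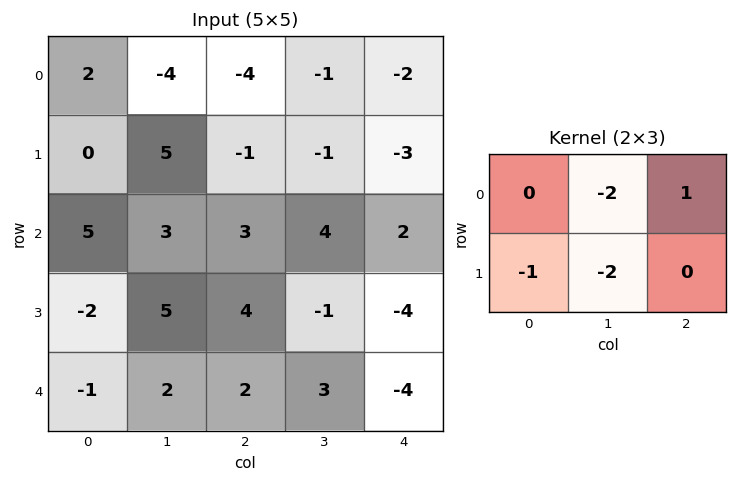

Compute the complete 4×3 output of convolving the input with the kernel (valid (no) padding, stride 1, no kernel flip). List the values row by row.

-6 4 3
-22 -8 -12
-11 -15 -8
-9 -15 -10

Output[0,0]: The receptive field on the input at this output position is [2 -4 -4 / 0 5 -1]. Elementwise product with the kernel and sum: -4·-2 + -4·1 + 0·-1 + 5·-2.
Output[0,1]: The receptive field on the input at this output position is [-4 -4 -1 / 5 -1 -1]. Elementwise product with the kernel and sum: -4·-2 + -1·1 + 5·-1 + -1·-2.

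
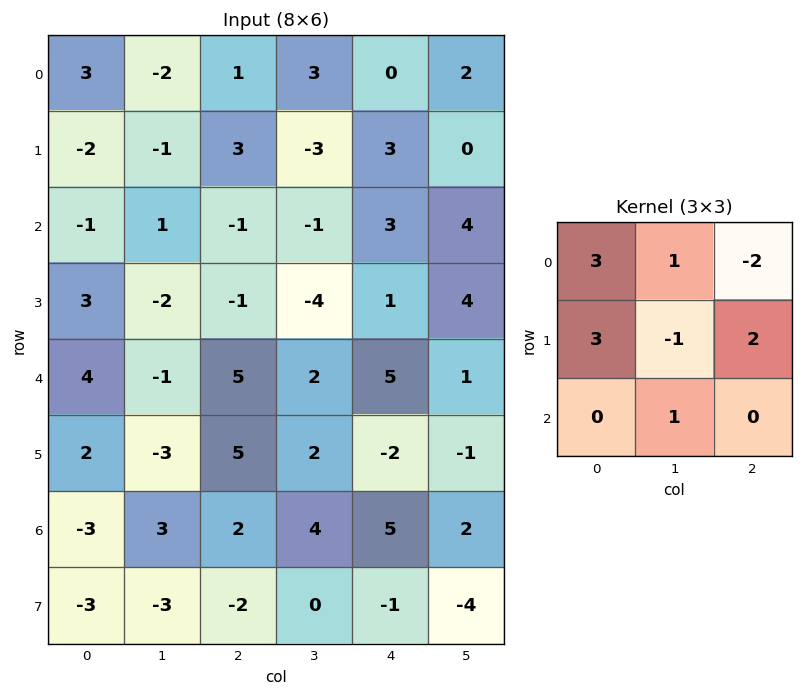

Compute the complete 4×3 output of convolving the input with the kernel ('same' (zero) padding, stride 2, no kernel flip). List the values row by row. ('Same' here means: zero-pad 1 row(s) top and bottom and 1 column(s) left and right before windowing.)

-9 2 16
6 7 -3
3 2 -18
14 5 16

Output[0,0]: The receptive field on the zero-padded input at this output position is [0 0 0 / 0 3 -2 / 0 -2 -1]. Elementwise product with the kernel and sum: 0·3 + 0·1 + 0·-2 + 0·3 + 3·-1 + -2·2 + -2·1.
Output[0,1]: The receptive field on the zero-padded input at this output position is [0 0 0 / -2 1 3 / -1 3 -3]. Elementwise product with the kernel and sum: 0·3 + 0·1 + 0·-2 + -2·3 + 1·-1 + 3·2 + 3·1.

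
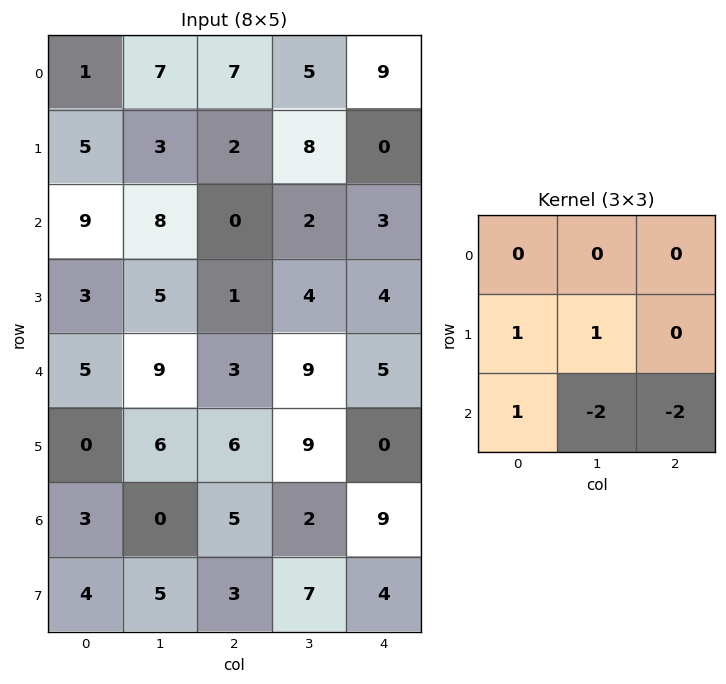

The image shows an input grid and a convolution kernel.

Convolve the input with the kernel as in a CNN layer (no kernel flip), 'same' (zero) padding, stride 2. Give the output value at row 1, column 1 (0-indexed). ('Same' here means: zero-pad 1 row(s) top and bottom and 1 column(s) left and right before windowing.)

3

The receptive field on the zero-padded input at this output position is [3 2 8 / 8 0 2 / 5 1 4]. Elementwise product with the kernel and sum: 8·1 + 0·1 + 5·1 + 1·-2 + 4·-2.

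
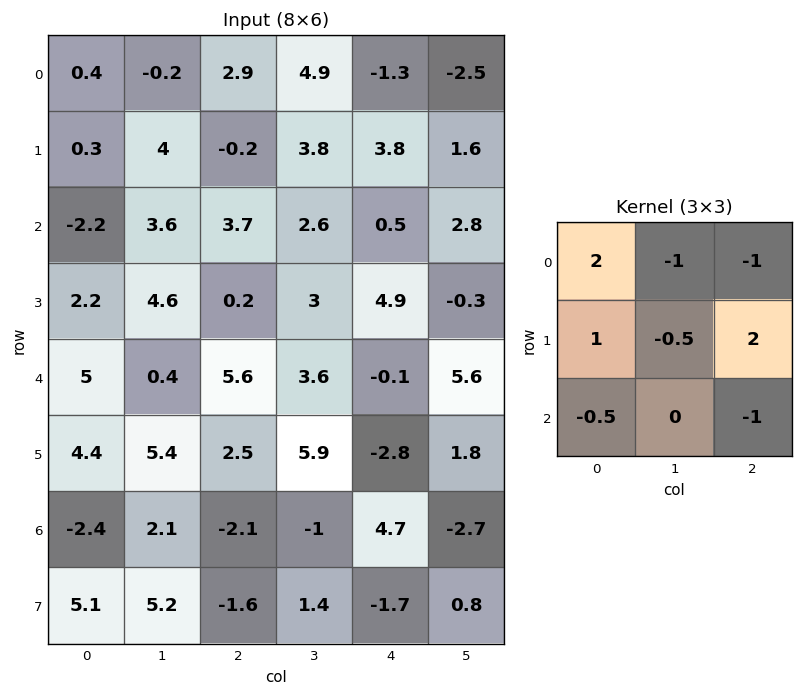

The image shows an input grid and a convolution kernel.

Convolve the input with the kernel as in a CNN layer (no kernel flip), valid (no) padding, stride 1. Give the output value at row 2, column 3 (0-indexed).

-5.55

The receptive field on the input at this output position is [2.6 0.5 2.8 / 3 4.9 -0.3 / 3.6 -0.1 5.6]. Elementwise product with the kernel and sum: 2.6·2 + 0.5·-1 + 2.8·-1 + 3·1 + 4.9·-0.5 + -0.3·2 + 3.6·-0.5 + 5.6·-1.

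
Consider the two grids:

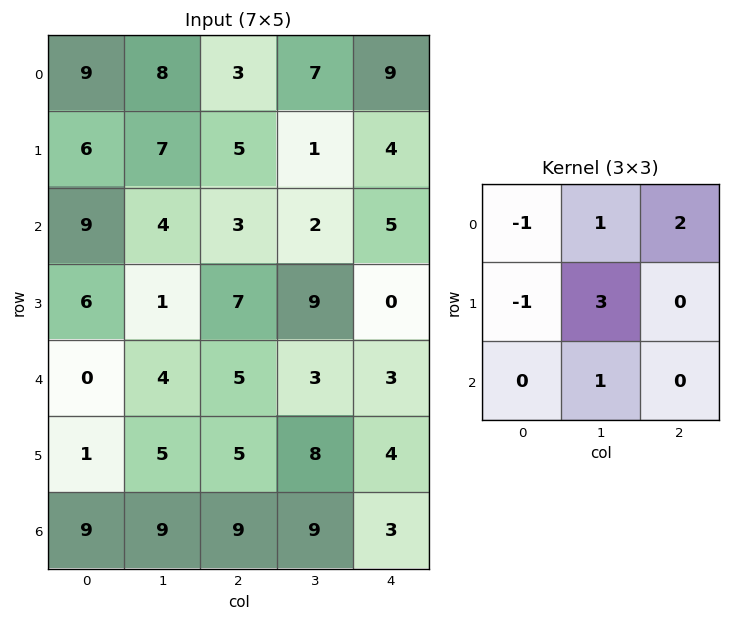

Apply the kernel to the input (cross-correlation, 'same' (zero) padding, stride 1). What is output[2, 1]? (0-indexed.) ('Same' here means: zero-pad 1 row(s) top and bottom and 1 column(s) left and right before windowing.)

15

The receptive field on the zero-padded input at this output position is [6 7 5 / 9 4 3 / 6 1 7]. Elementwise product with the kernel and sum: 6·-1 + 7·1 + 5·2 + 9·-1 + 4·3 + 1·1.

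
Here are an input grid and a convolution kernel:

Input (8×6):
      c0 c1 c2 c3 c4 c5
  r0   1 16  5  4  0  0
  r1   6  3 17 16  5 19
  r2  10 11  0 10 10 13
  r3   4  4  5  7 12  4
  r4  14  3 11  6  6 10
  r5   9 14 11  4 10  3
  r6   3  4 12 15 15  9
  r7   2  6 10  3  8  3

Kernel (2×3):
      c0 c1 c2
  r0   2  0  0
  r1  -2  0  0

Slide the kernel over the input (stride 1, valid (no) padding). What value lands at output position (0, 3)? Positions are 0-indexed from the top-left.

The receptive field on the input at this output position is [4 0 0 / 16 5 19]. Elementwise product with the kernel and sum: 4·2 + 16·-2.

-24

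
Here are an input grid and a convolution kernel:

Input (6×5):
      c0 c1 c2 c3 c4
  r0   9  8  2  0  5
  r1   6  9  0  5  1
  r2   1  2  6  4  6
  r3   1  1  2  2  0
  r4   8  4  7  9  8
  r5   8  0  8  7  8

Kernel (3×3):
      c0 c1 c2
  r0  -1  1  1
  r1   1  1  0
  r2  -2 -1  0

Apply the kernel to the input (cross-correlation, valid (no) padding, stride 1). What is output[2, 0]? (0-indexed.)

The receptive field on the input at this output position is [1 2 6 / 1 1 2 / 8 4 7]. Elementwise product with the kernel and sum: 1·-1 + 2·1 + 6·1 + 1·1 + 1·1 + 8·-2 + 4·-1.

-11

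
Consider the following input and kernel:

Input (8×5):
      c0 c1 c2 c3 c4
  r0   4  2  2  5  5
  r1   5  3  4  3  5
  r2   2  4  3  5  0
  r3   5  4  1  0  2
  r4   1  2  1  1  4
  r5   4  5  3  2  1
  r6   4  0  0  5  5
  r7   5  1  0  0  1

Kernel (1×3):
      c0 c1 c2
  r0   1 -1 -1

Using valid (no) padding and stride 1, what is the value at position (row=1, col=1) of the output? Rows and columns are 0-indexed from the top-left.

-4

The receptive field on the input at this output position is [3 4 3]. Elementwise product with the kernel and sum: 3·1 + 4·-1 + 3·-1.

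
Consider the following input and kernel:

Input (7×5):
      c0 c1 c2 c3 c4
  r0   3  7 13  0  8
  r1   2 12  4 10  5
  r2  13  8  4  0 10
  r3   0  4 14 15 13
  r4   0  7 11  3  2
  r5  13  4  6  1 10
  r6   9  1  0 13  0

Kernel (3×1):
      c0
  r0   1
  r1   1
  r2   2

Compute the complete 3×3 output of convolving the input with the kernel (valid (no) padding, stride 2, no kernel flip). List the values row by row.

Output[0,0]: The receptive field on the input at this output position is [3 / 2 / 13]. Elementwise product with the kernel and sum: 3·1 + 2·1 + 13·2.
Output[0,1]: The receptive field on the input at this output position is [13 / 4 / 4]. Elementwise product with the kernel and sum: 13·1 + 4·1 + 4·2.

31 25 33
13 40 27
31 17 12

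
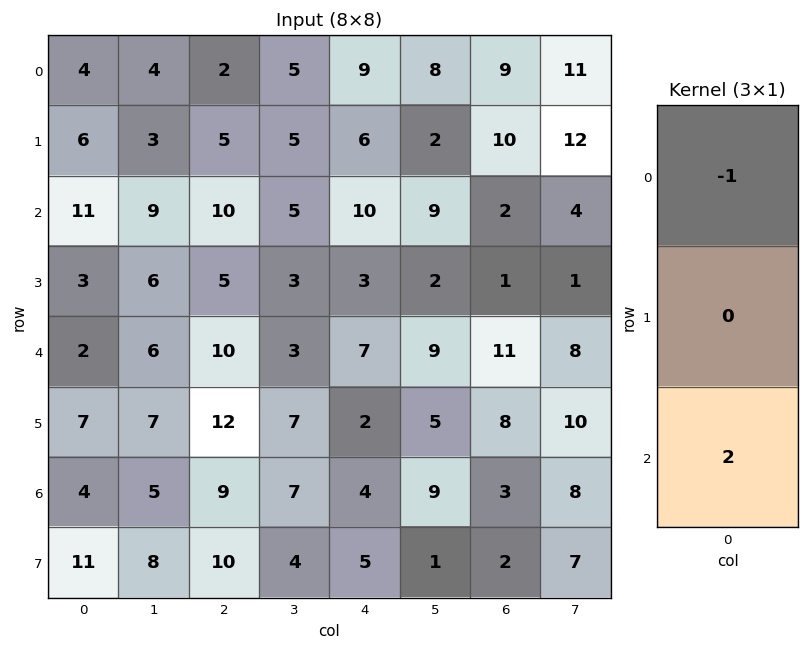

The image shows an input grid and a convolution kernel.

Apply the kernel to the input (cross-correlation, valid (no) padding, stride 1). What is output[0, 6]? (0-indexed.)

-5

The receptive field on the input at this output position is [9 / 10 / 2]. Elementwise product with the kernel and sum: 9·-1 + 2·2.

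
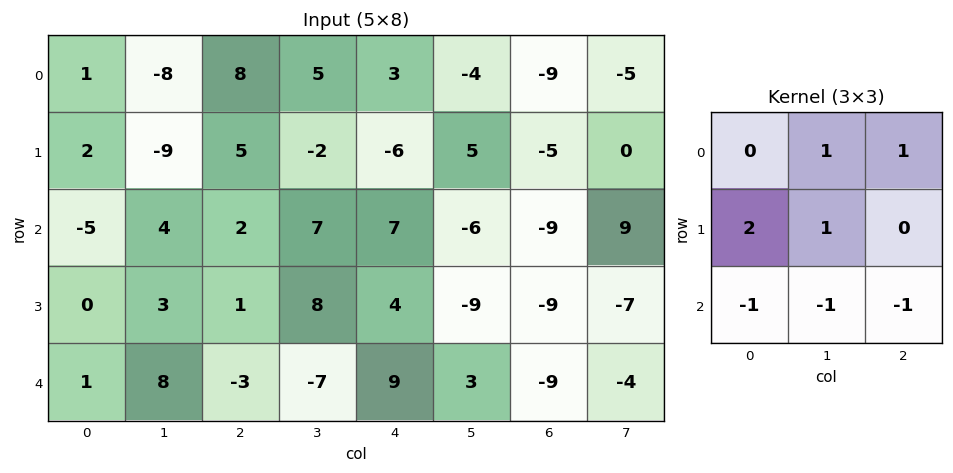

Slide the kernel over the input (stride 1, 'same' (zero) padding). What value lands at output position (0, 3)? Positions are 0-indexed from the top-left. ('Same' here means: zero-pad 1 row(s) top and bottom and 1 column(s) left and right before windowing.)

The receptive field on the zero-padded input at this output position is [0 0 0 / 8 5 3 / 5 -2 -6]. Elementwise product with the kernel and sum: 0·1 + 0·1 + 8·2 + 5·1 + 5·-1 + -2·-1 + -6·-1.

24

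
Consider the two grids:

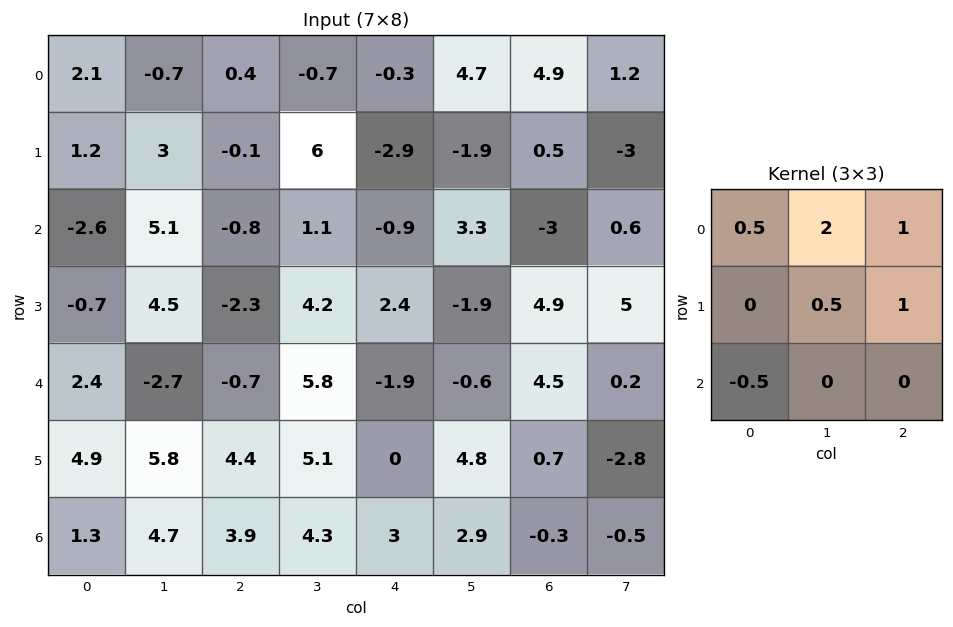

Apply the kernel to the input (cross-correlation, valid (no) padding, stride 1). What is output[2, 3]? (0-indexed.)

The receptive field on the input at this output position is [1.1 -0.9 3.3 / 4.2 2.4 -1.9 / 5.8 -1.9 -0.6]. Elementwise product with the kernel and sum: 1.1·0.5 + -0.9·2 + 3.3·1 + 2.4·0.5 + -1.9·1 + 5.8·-0.5.

-1.55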